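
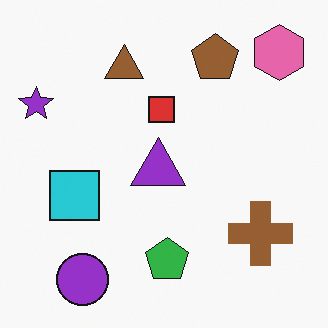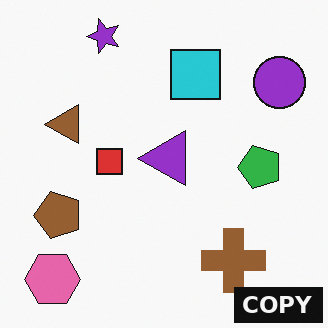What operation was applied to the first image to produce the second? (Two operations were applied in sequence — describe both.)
This is the original image transposed (reflected across the top-left ↔ bottom-right diagonal), then watermarked with the text "COPY" in the lower-right corner.

Shapes have swapped their row and column positions — what was in the top-right is now in the bottom-left — a diagonal reflection. A dark label reading "COPY" appears in the lower-right corner.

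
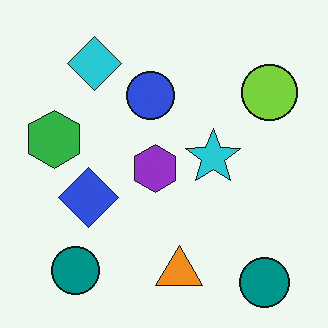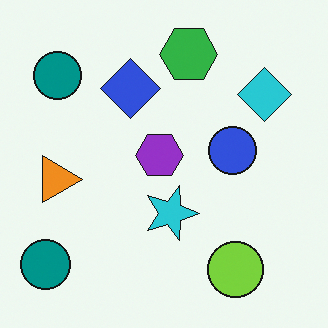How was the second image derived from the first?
Rotated 90° clockwise.

The lime circle sits in the top-right of the first image and the bottom-right of the second — consistent with a whole-image 90° clockwise rotation.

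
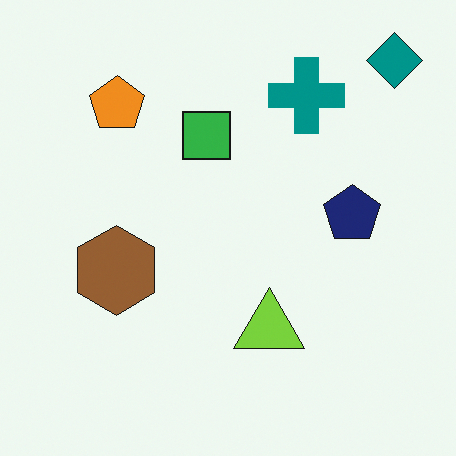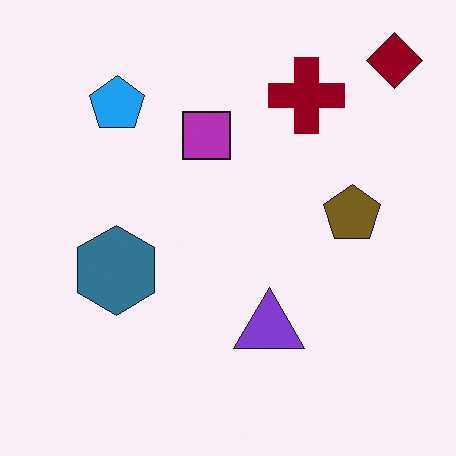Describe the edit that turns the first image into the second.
The transformation is: hue-shifted by a large amount.

Every shape's color has rotated by the same amount around the hue wheel — a uniform hue shift.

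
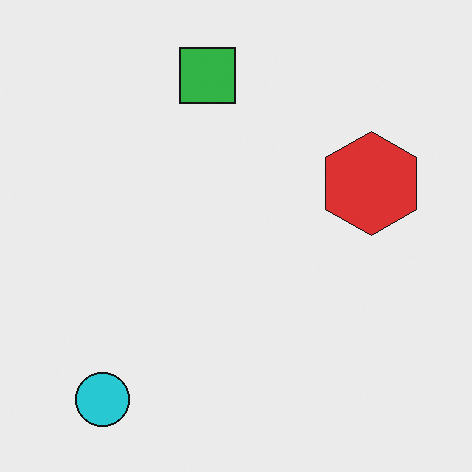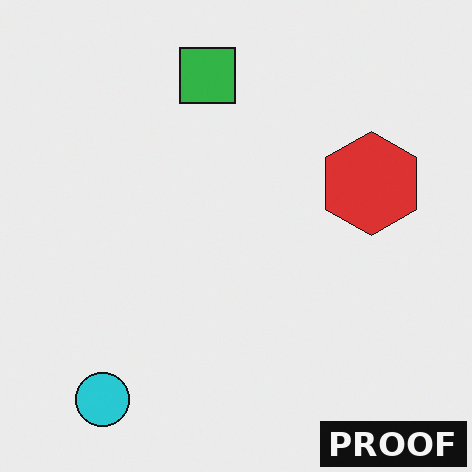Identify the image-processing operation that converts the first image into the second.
The image was watermarked with the text "PROOF" in the lower-right corner.

A dark label reading "PROOF" appears in the lower-right corner.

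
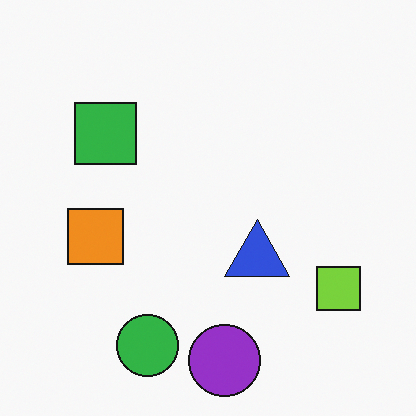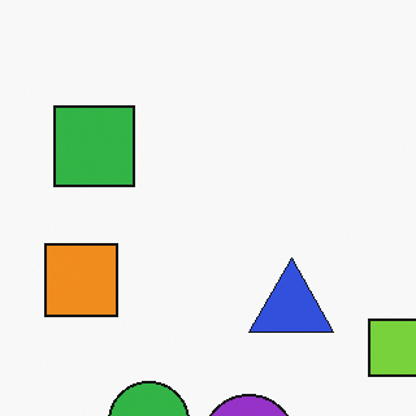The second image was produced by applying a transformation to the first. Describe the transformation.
The image was cropped slightly and scaled back up.

The visible shapes are larger and the field of view is narrower; shapes near the original edges may be partly or wholly outside the frame — a crop-and-rescale.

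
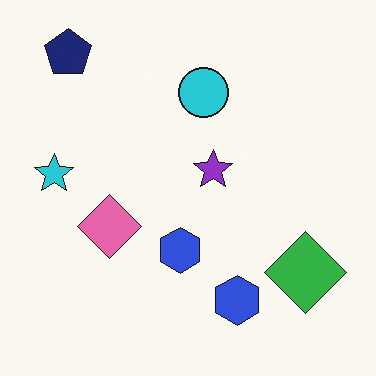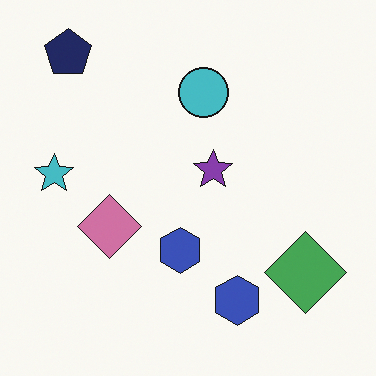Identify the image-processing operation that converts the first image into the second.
Slightly desaturated.

All colors are more muted and greyish — a global saturation change.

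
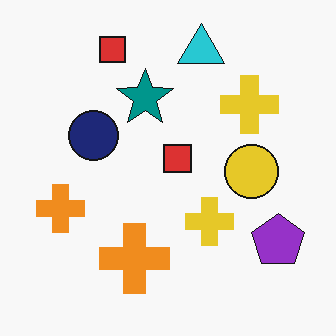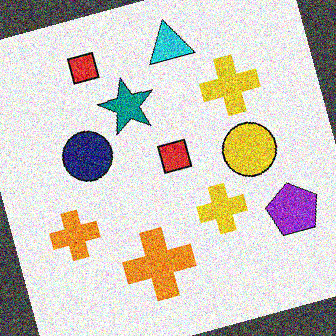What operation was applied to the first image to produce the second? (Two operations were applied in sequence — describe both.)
The transformation is: rotated counter-clockwise by a moderate amount, then degraded with a thick layer of grain.

Every shape is tilted by the same angle and the image corners show triangular fill wedges — a whole-image rotation by a non-right angle. Random speckle covers the whole image, including the flat background.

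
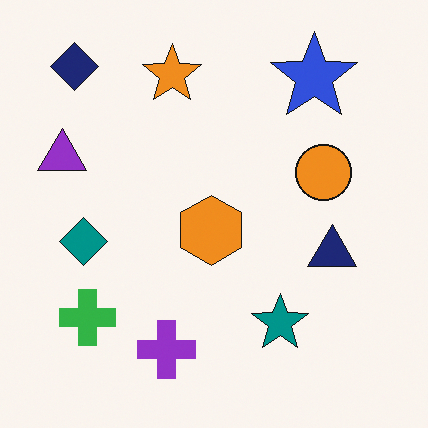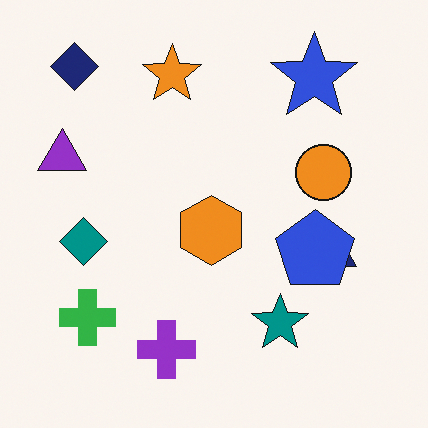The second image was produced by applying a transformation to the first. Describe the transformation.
It was overlaid with an additional blue pentagon.

A blue pentagon appears in the second image that is absent from the first.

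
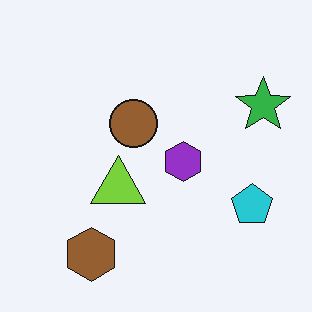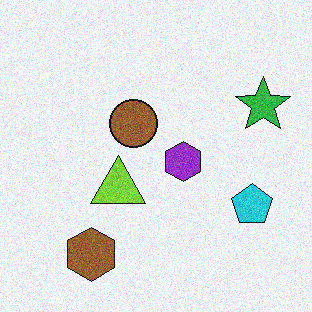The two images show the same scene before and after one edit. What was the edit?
The second image is the first degraded with visible gaussian noise.

Random speckle covers the whole image, including the flat background.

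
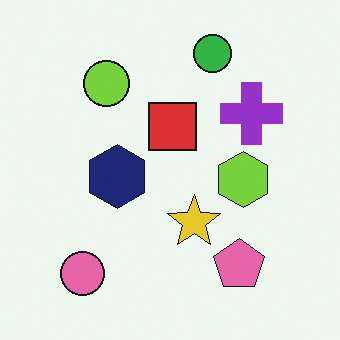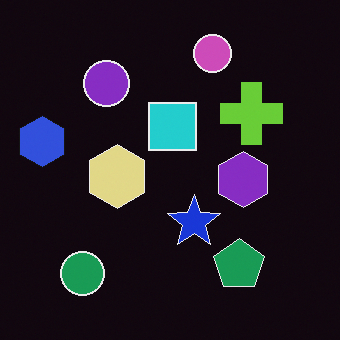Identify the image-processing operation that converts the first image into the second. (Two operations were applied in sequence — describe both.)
This is the original image color-inverted (negative), then overlaid with an additional blue hexagon.

The light background has become dark and every shape's color is its complement — a photographic negative. A blue hexagon appears in the second image that is absent from the first.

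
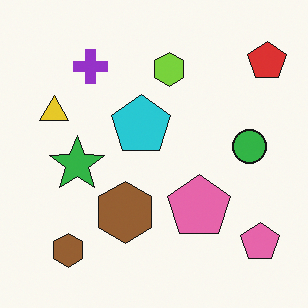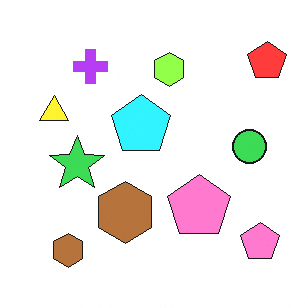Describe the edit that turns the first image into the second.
The second image is the first slightly brightened.

Every pixel — background and shapes alike — is uniformly brightened.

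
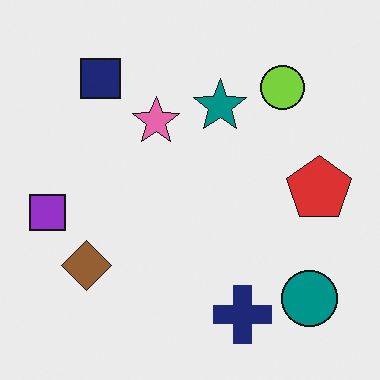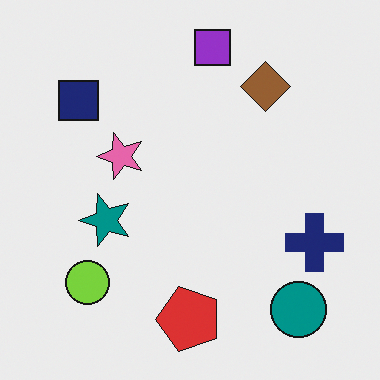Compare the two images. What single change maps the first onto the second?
Transposed (reflected across the top-left ↔ bottom-right diagonal).

Shapes have swapped their row and column positions — what was in the top-right is now in the bottom-left — a diagonal reflection.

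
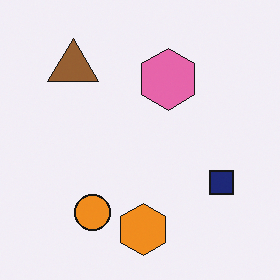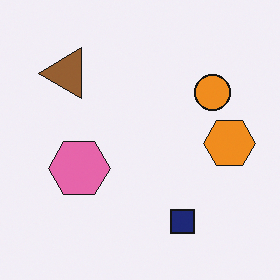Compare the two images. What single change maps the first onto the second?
This is the original image transposed (reflected across the top-left ↔ bottom-right diagonal).

Shapes have swapped their row and column positions — what was in the top-right is now in the bottom-left — a diagonal reflection.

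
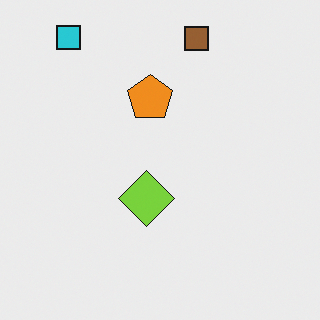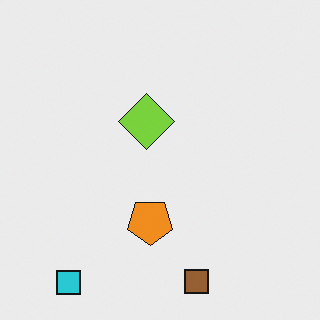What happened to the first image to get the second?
It was flipped vertically (top ↔ bottom).

The cyan square is in the top-left of the first image and the bottom-left of the second — shapes on opposite sides of the horizontal midline have swapped in a mirror flip.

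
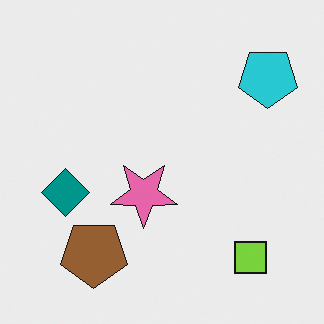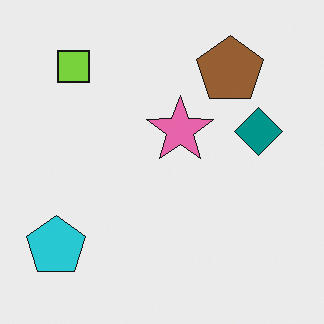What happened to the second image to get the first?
The transformation is: rotated 180°.

The cyan pentagon sits in the bottom-left of the second image and the top-right of the first — consistent with a whole-image 180° rotation.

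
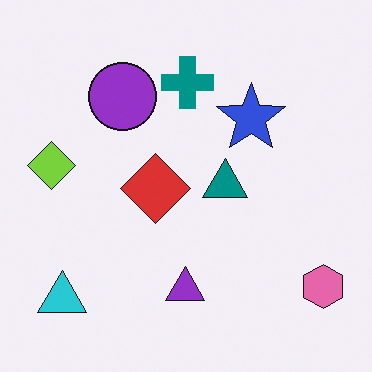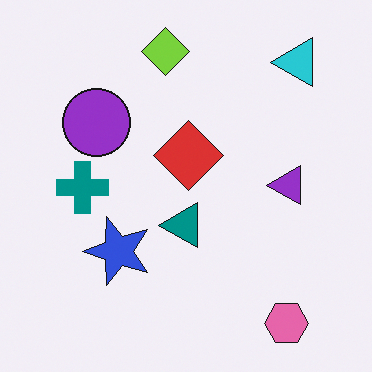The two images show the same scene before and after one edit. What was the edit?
The transformation is: transposed (reflected across the top-left ↔ bottom-right diagonal).

Shapes have swapped their row and column positions — what was in the top-right is now in the bottom-left — a diagonal reflection.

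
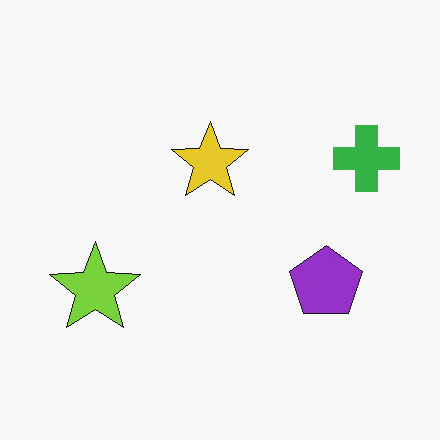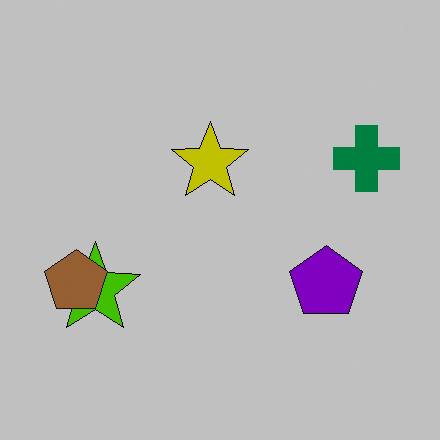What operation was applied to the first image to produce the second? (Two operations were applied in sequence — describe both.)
The image was aggressively posterized, then overlaid with an additional brown pentagon.

Each flat color has snapped to a coarser quantized level — most visibly, the near-white background has dropped to a flat grey. A brown pentagon appears in the second image that is absent from the first.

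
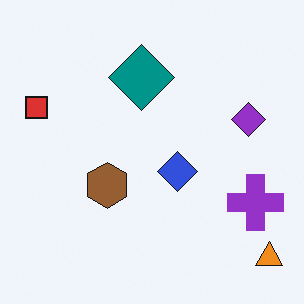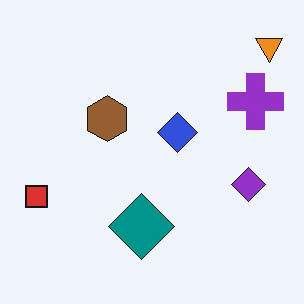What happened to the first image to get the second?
Flipped vertically (top ↔ bottom).

The orange triangle is in the bottom-right of the first image and the top-right of the second — shapes on opposite sides of the horizontal midline have swapped in a mirror flip.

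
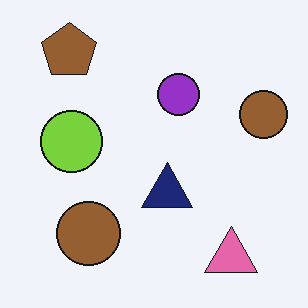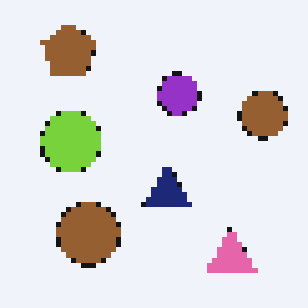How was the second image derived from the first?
It was lightly pixelated (a mild mosaic effect).

Shapes are reduced to large square blocks; fine edges and outlines are lost — a downscale-then-upscale (mosaic) effect.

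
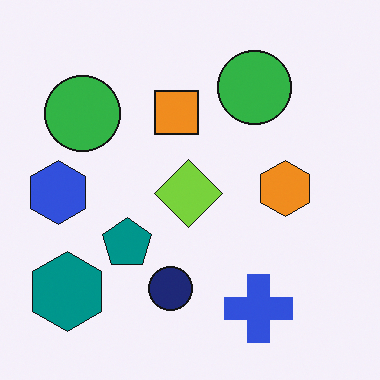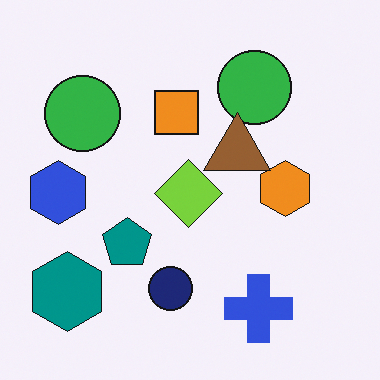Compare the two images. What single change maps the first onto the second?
The image was overlaid with an additional brown triangle.

A brown triangle appears in the second image that is absent from the first.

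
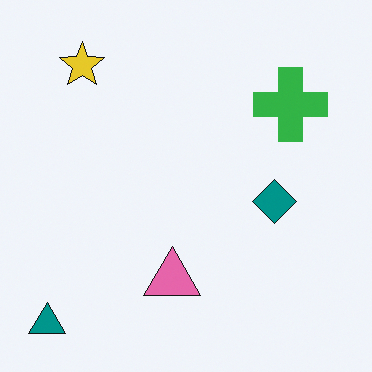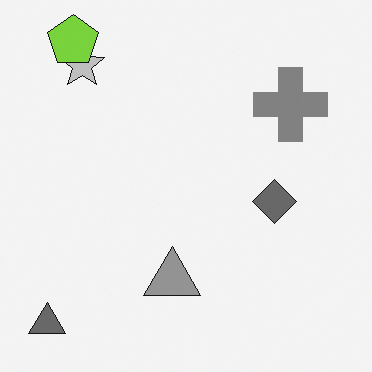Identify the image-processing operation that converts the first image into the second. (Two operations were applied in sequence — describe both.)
It was converted to grayscale, then overlaid with an additional lime pentagon.

All color is removed — every shape is now a shade of grey. A lime pentagon appears in the second image that is absent from the first.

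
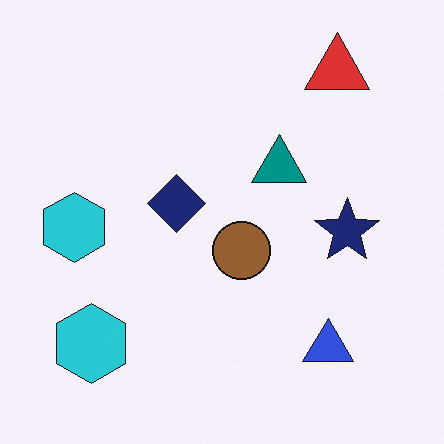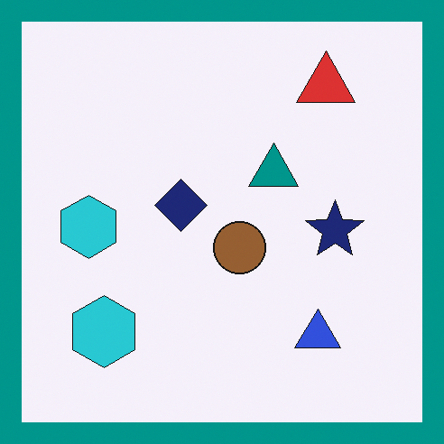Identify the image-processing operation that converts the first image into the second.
The second image is the first framed with a teal border.

A solid teal frame runs around the edge of the second image, with the content slightly shrunk inside it.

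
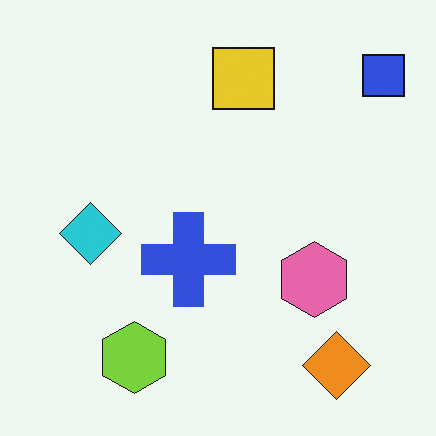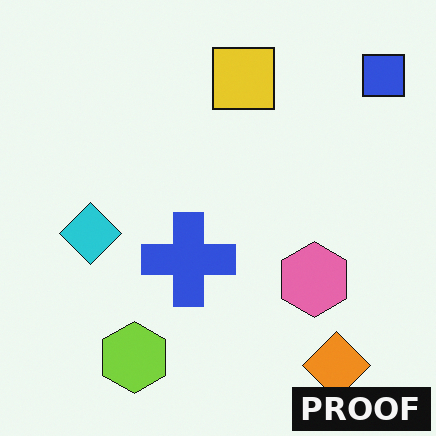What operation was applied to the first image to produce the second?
It was watermarked with the text "PROOF" in the lower-right corner.

A dark label reading "PROOF" appears in the lower-right corner.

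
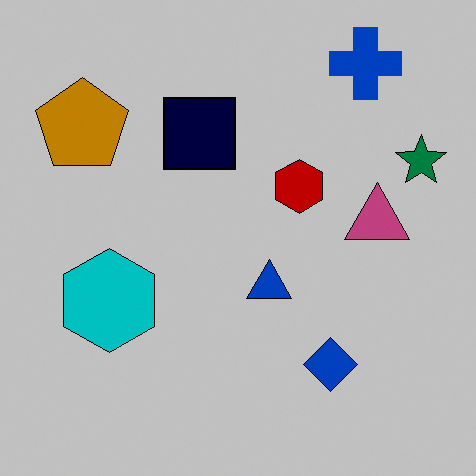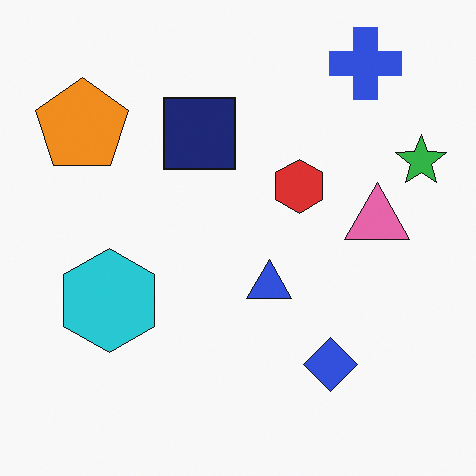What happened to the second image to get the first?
The transformation is: aggressively posterized.

Each flat color has snapped to a coarser quantized level — most visibly, the near-white background has dropped to a flat grey.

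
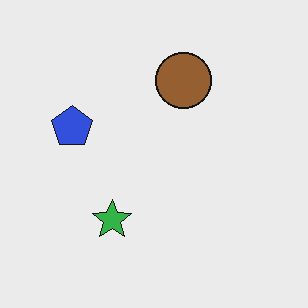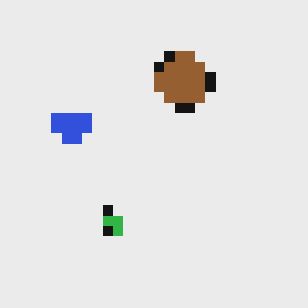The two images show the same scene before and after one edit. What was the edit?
It was heavily pixelated into large blocks.

Shapes are reduced to large square blocks; fine edges and outlines are lost — a downscale-then-upscale (mosaic) effect.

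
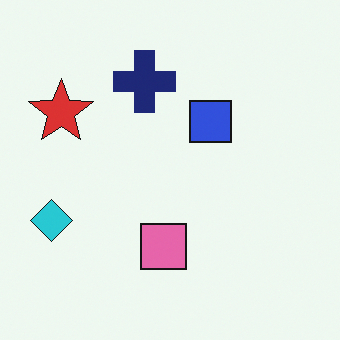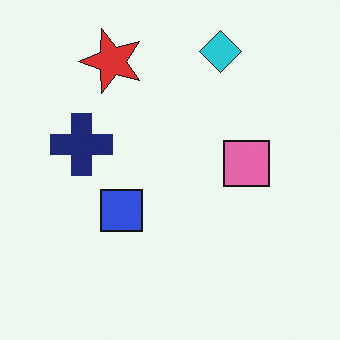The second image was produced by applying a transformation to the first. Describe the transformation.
The image was transposed (reflected across the top-left ↔ bottom-right diagonal).

Shapes have swapped their row and column positions — what was in the top-right is now in the bottom-left — a diagonal reflection.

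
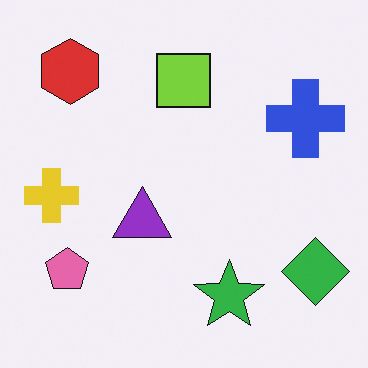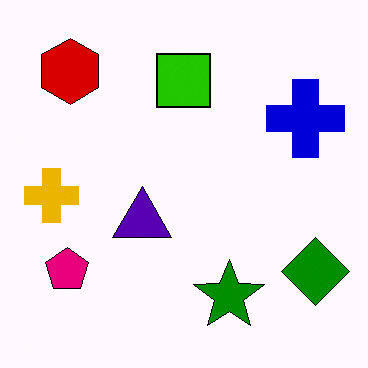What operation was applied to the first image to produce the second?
The image was boosted in contrast.

Tones are pushed away from mid-grey across the whole image — a global contrast change.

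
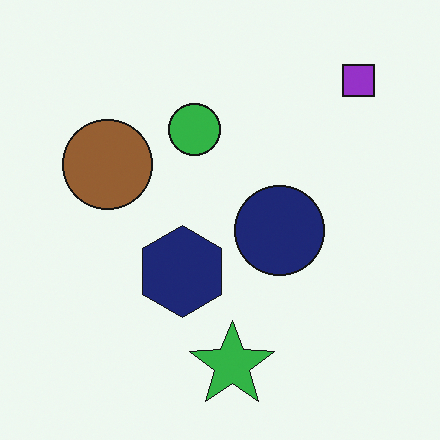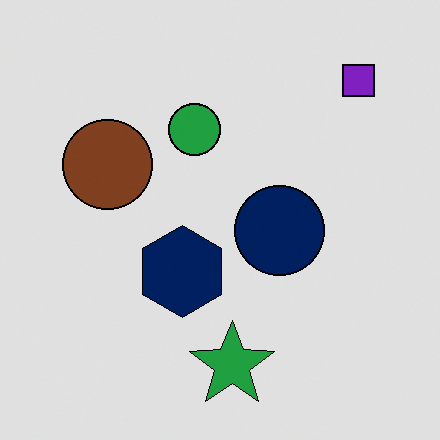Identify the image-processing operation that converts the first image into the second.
The image was moderately posterized.

Each flat color has snapped to a coarser quantized level — most visibly, the near-white background has dropped to a flat grey.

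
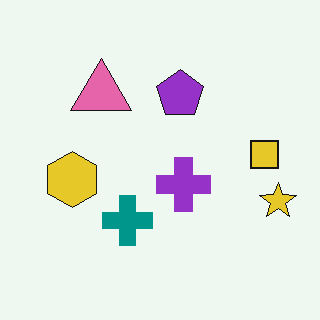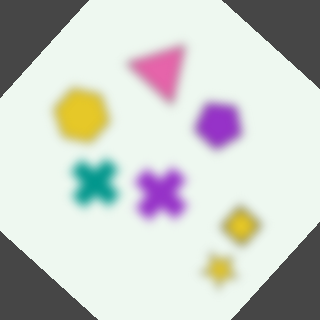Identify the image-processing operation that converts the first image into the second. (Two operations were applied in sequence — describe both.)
The transformation is: strongly gaussian-blurred, then rotated clockwise by a large amount — several tens of degrees.

Shape edges and outlines are uniformly softened across the whole image. Every shape is tilted by the same angle and the image corners show triangular fill wedges — a whole-image rotation by a non-right angle.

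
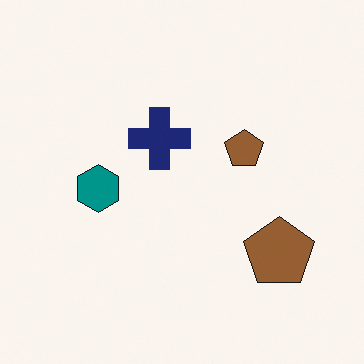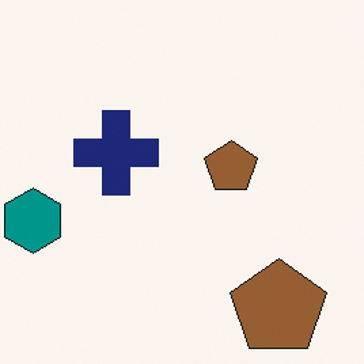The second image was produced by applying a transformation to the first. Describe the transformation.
The transformation is: cropped slightly and scaled back up.

The visible shapes are larger and the field of view is narrower; shapes near the original edges may be partly or wholly outside the frame — a crop-and-rescale.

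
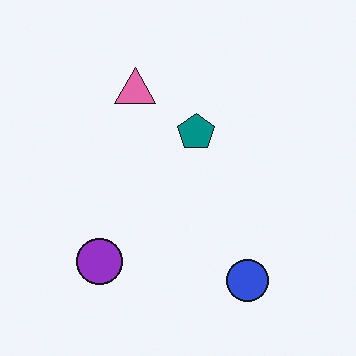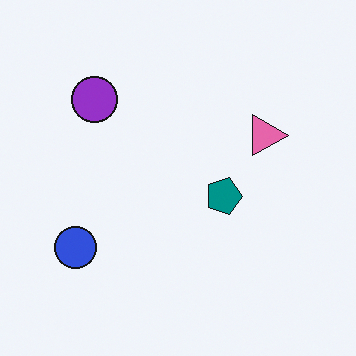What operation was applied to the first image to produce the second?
It was rotated 90° clockwise.

The blue circle sits in the bottom-right of the first image and the bottom-left of the second — consistent with a whole-image 90° clockwise rotation.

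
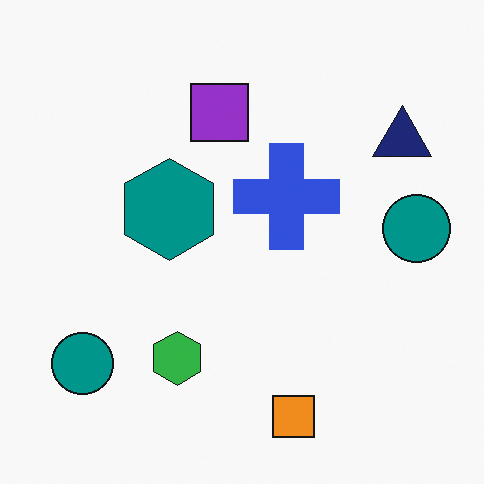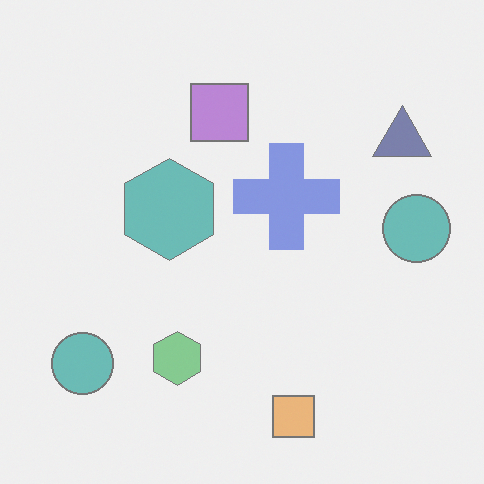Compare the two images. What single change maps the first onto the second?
The transformation is: washed out (contrast reduced).

Tones are pushed toward mid-grey across the whole image — a global contrast change.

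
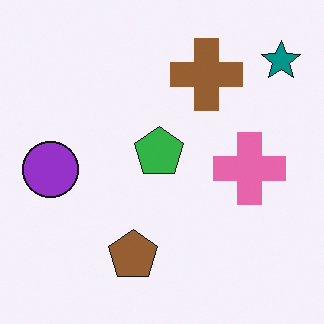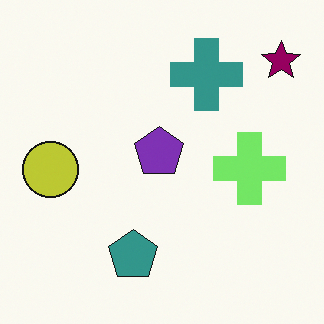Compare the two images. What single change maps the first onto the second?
Hue-shifted by a moderate amount.

Every shape's color has rotated by the same amount around the hue wheel — a uniform hue shift.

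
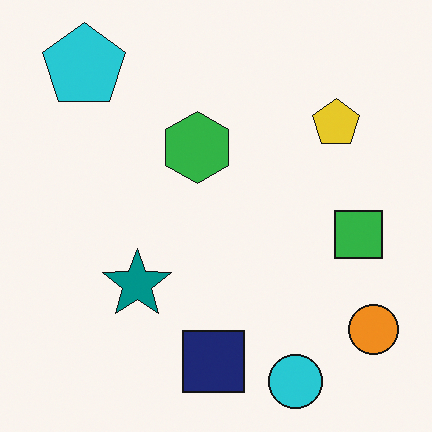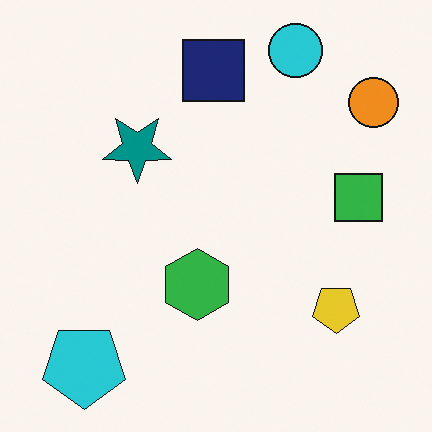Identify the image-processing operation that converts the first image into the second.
It was flipped vertically (top ↔ bottom).

The cyan circle is in the bottom-right of the first image and the top-right of the second — shapes on opposite sides of the horizontal midline have swapped in a mirror flip.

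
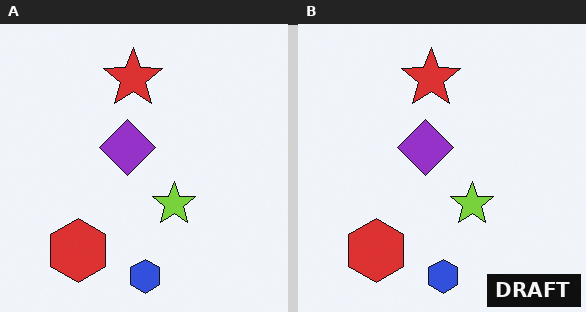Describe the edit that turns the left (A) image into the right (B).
It was watermarked with the text "DRAFT" in the lower-right corner.

A dark label reading "DRAFT" appears in the lower-right corner.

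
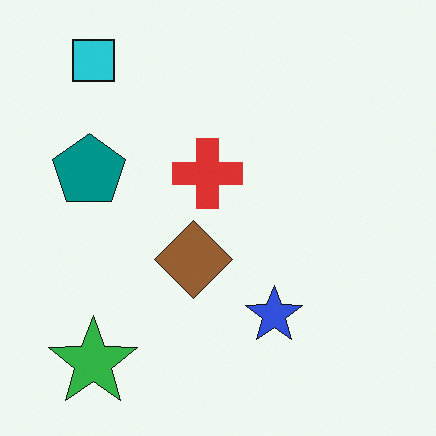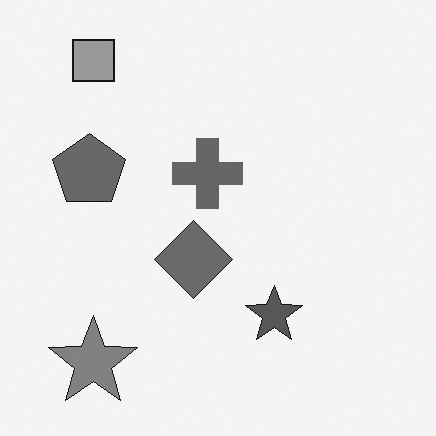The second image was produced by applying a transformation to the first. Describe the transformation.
The second image is the first converted to grayscale.

All color is removed — every shape is now a shade of grey.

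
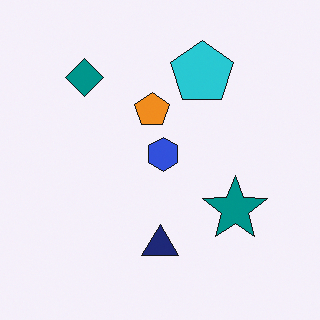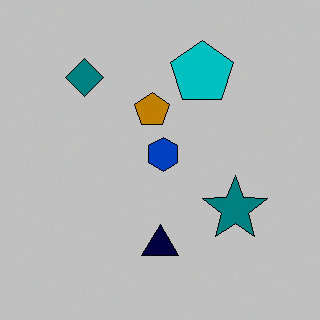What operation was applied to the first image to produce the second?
It was aggressively posterized.

Each flat color has snapped to a coarser quantized level — most visibly, the near-white background has dropped to a flat grey.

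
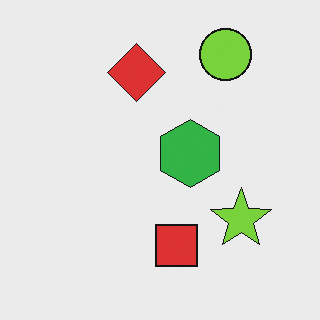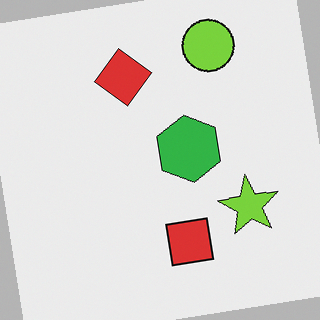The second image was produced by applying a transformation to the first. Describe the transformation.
The transformation is: rotated counter-clockwise by a small amount.

Every shape is tilted by the same angle and the image corners show triangular fill wedges — a whole-image rotation by a non-right angle.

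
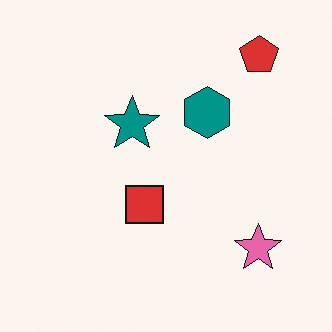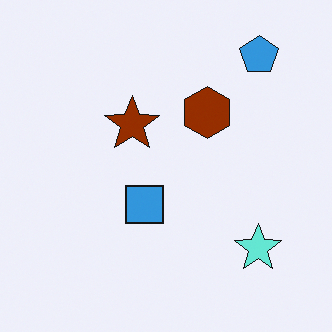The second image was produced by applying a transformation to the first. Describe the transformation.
Hue-shifted through roughly half the color wheel.

Every shape's color has rotated by the same amount around the hue wheel — a uniform hue shift.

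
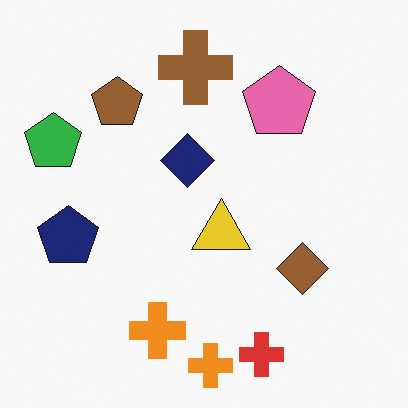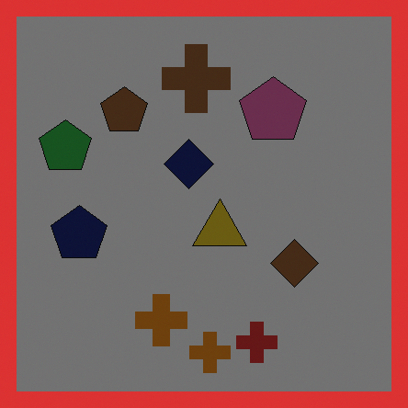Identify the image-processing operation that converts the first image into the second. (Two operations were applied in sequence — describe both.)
Darkened a lot, then framed with a red border.

Every pixel — background and shapes alike — is uniformly darkened. A solid red frame runs around the edge of the second image, with the content slightly shrunk inside it.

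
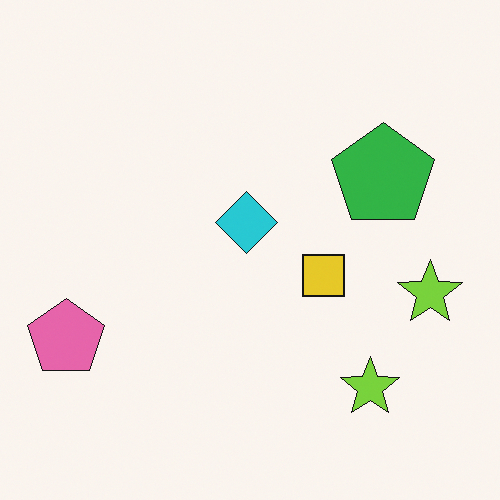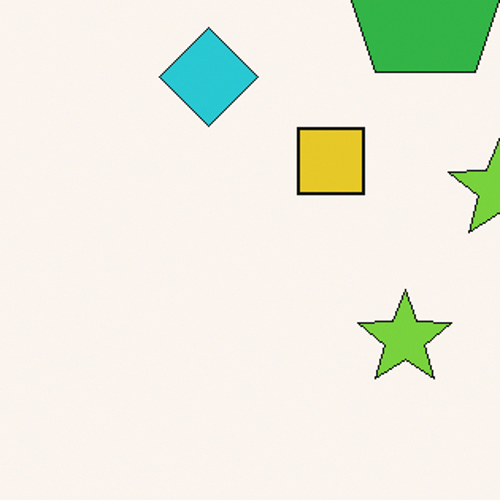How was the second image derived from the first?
It was cropped to a modestly smaller region and rescaled.

The visible shapes are larger and the field of view is narrower; shapes near the original edges may be partly or wholly outside the frame — a crop-and-rescale.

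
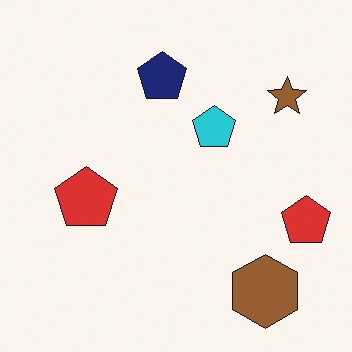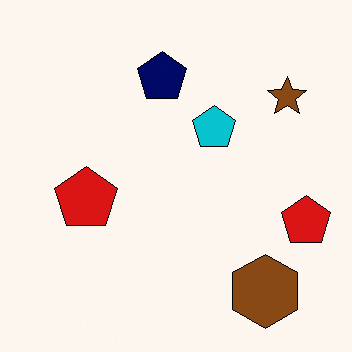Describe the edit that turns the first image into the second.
Given slightly increased contrast.

Tones are pushed away from mid-grey across the whole image — a global contrast change.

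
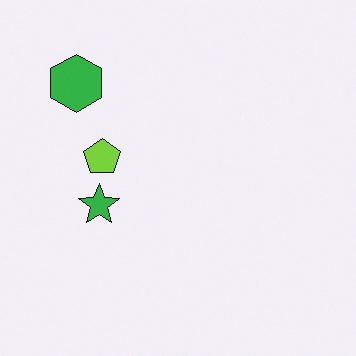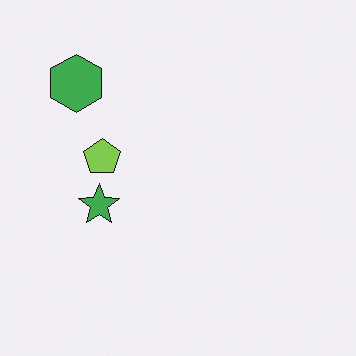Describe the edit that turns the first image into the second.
Slightly desaturated.

All colors are more muted and greyish — a global saturation change.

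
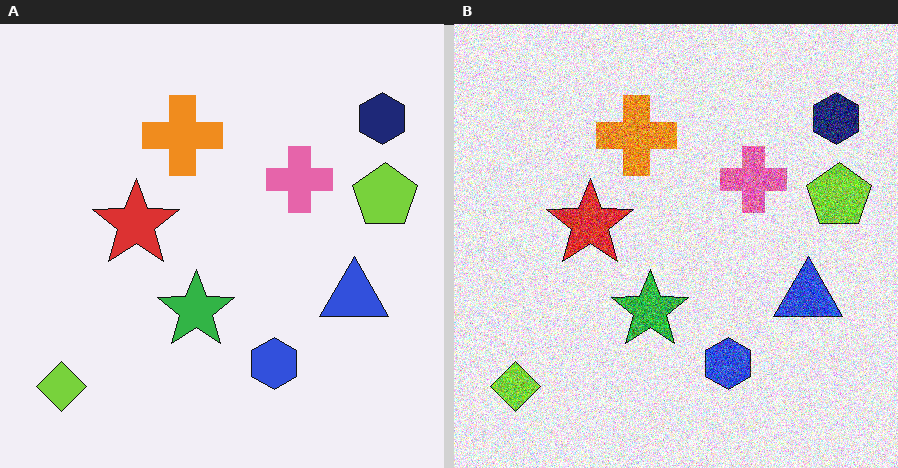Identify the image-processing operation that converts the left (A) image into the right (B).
It was degraded with heavy additive noise.

Random speckle covers the whole image, including the flat background.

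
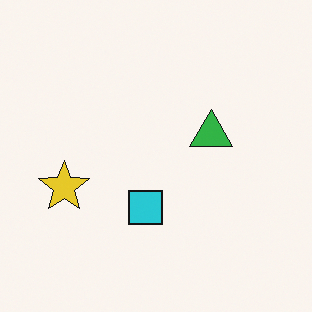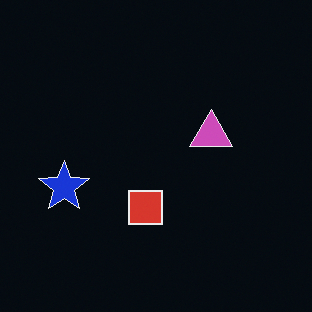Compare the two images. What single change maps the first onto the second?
The image was color-inverted (negative).

The light background has become dark and every shape's color is its complement — a photographic negative.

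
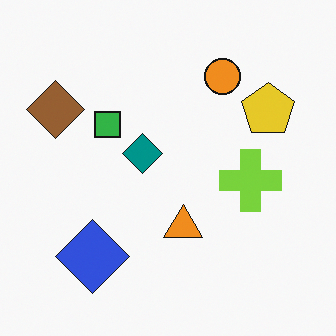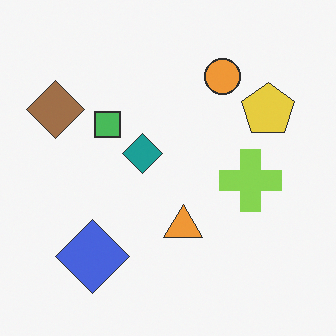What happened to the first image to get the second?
The second image is the first given slightly reduced contrast.

Tones are pushed toward mid-grey across the whole image — a global contrast change.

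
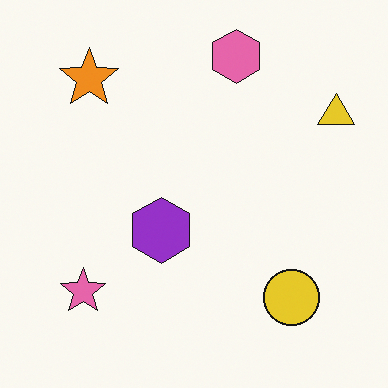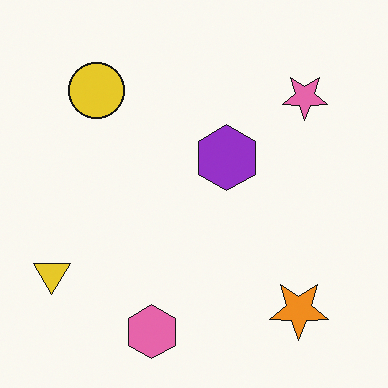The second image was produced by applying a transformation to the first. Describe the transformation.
The image was rotated 180°.

The yellow triangle sits in the top-right of the first image and the bottom-left of the second — consistent with a whole-image 180° rotation.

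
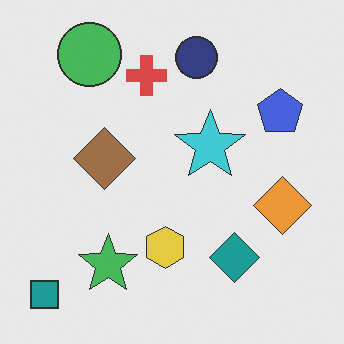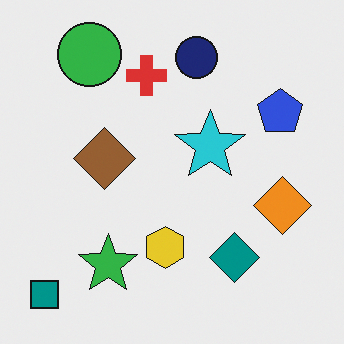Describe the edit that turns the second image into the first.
The first image is the second given slightly reduced contrast.

Tones are pushed toward mid-grey across the whole image — a global contrast change.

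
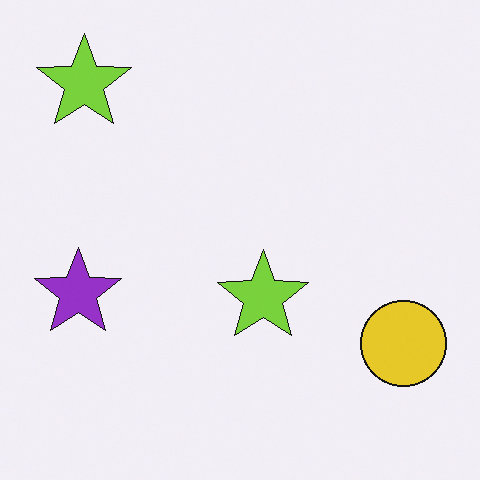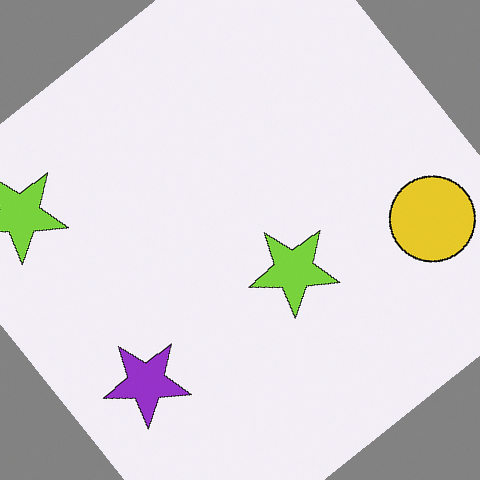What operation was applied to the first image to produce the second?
The second image is the first rotated counter-clockwise by a large amount — several tens of degrees.

Every shape is tilted by the same angle and the image corners show triangular fill wedges — a whole-image rotation by a non-right angle.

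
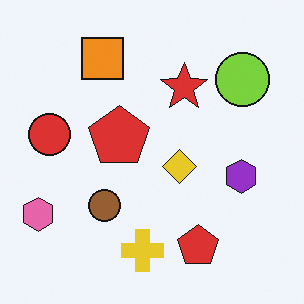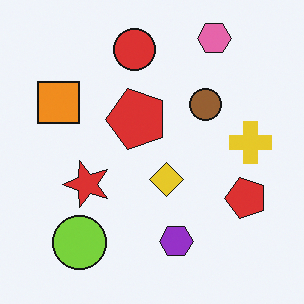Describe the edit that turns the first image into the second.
It was transposed (reflected across the top-left ↔ bottom-right diagonal).

Shapes have swapped their row and column positions — what was in the top-right is now in the bottom-left — a diagonal reflection.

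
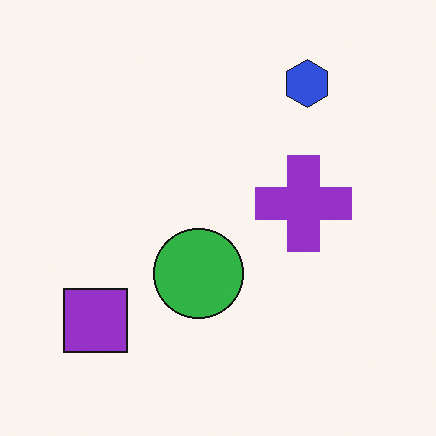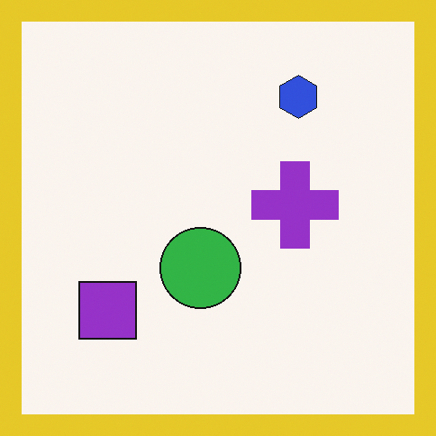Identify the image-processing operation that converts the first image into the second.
The transformation is: framed with a yellow border.

A solid yellow frame runs around the edge of the second image, with the content slightly shrunk inside it.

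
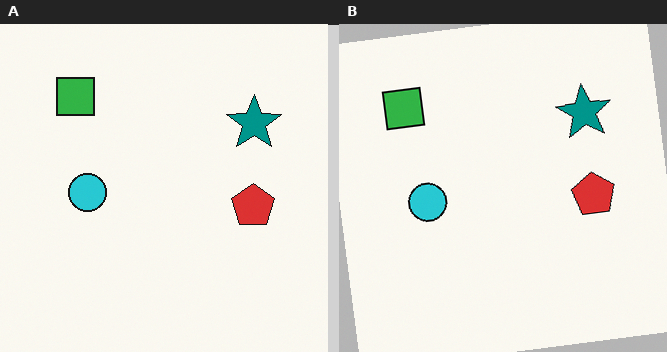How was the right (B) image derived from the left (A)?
Rotated counter-clockwise by a few degrees.

Every shape is tilted by the same angle and the image corners show triangular fill wedges — a whole-image rotation by a non-right angle.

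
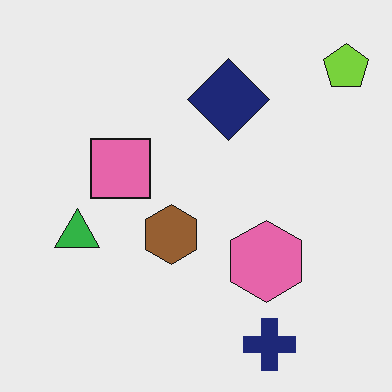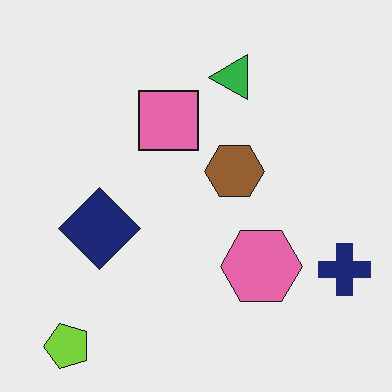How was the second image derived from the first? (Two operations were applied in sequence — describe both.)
Given moderate JPEG compression, then transposed (reflected across the top-left ↔ bottom-right diagonal).

Blocky 8×8 compression artifacts appear around shape edges and the flat background shows ringing — characteristic JPEG degradation. Shapes have swapped their row and column positions — what was in the top-right is now in the bottom-left — a diagonal reflection.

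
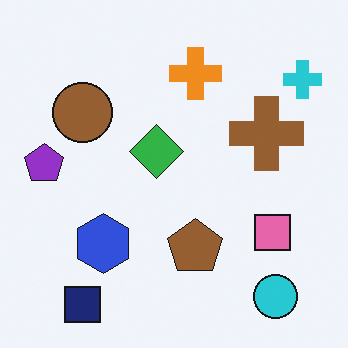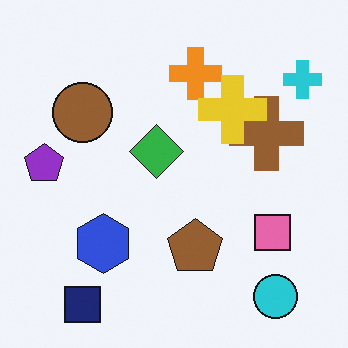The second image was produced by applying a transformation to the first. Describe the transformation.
It was overlaid with an additional yellow cross.

A yellow cross appears in the second image that is absent from the first.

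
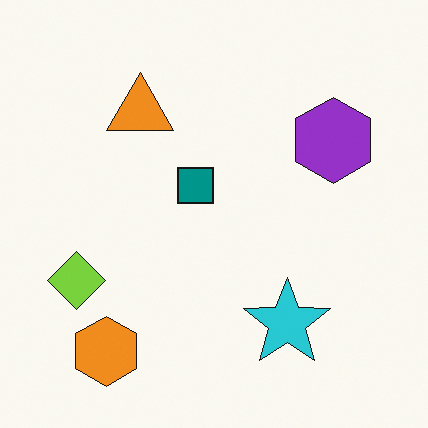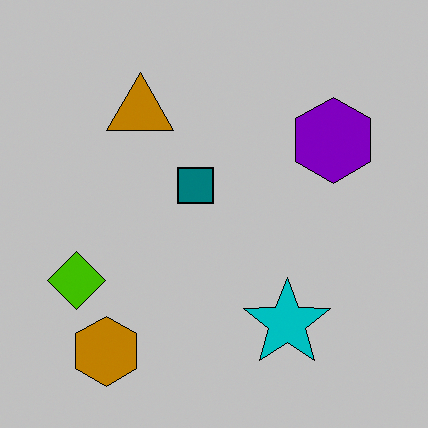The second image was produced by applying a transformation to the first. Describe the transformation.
It was aggressively posterized.

Each flat color has snapped to a coarser quantized level — most visibly, the near-white background has dropped to a flat grey.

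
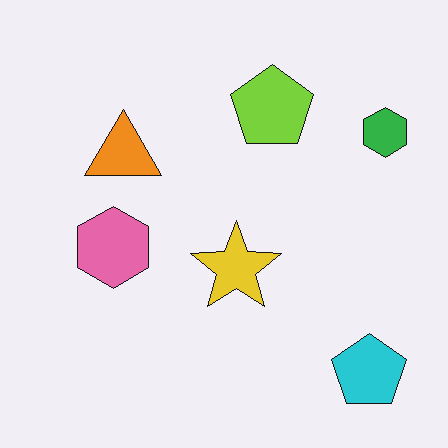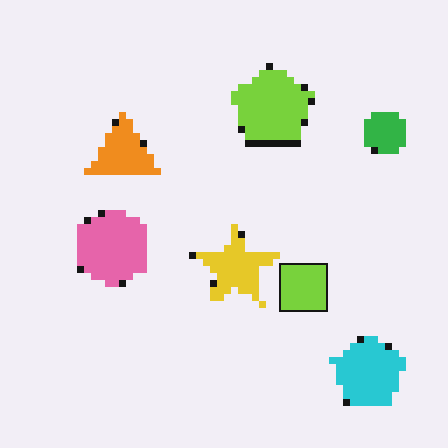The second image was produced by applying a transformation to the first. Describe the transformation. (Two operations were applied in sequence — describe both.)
This is the original image moderately pixelated, then overlaid with an additional lime square.

Shapes are reduced to large square blocks; fine edges and outlines are lost — a downscale-then-upscale (mosaic) effect. A lime square appears in the second image that is absent from the first.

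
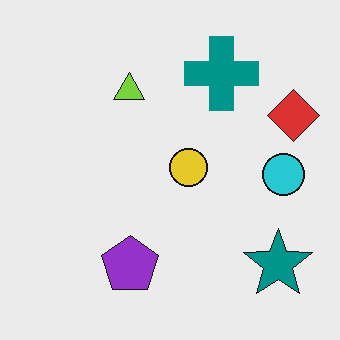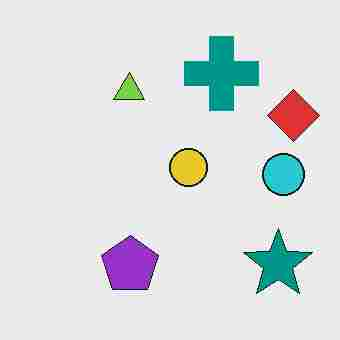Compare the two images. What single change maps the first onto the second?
Degraded with heavy JPEG compression.

Blocky 8×8 compression artifacts appear around shape edges and the flat background shows ringing — characteristic JPEG degradation.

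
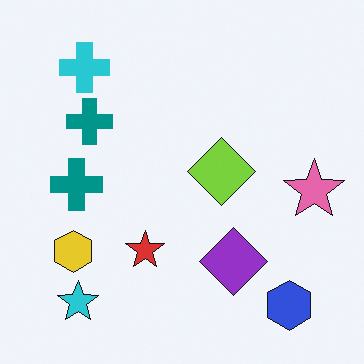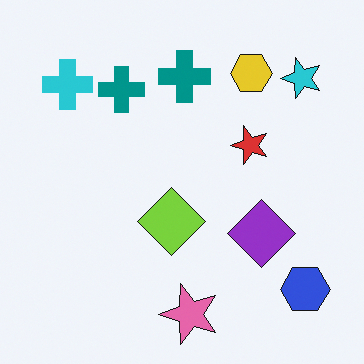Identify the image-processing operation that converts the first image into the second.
The image was transposed (reflected across the top-left ↔ bottom-right diagonal).

Shapes have swapped their row and column positions — what was in the top-right is now in the bottom-left — a diagonal reflection.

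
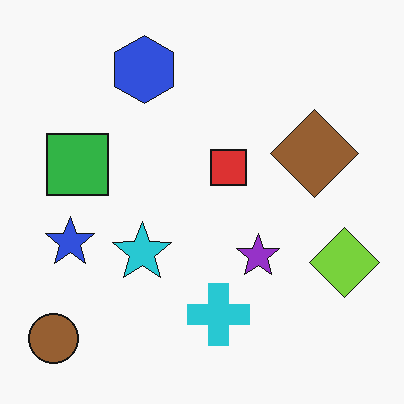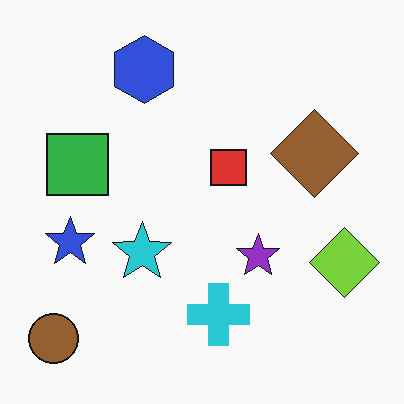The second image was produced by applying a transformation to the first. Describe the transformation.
It was JPEG-compressed with visible artifacts.

Blocky 8×8 compression artifacts appear around shape edges and the flat background shows ringing — characteristic JPEG degradation.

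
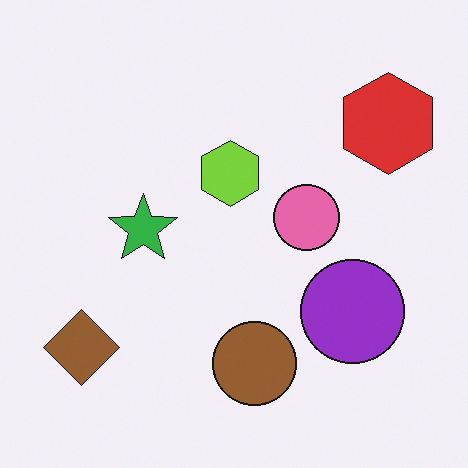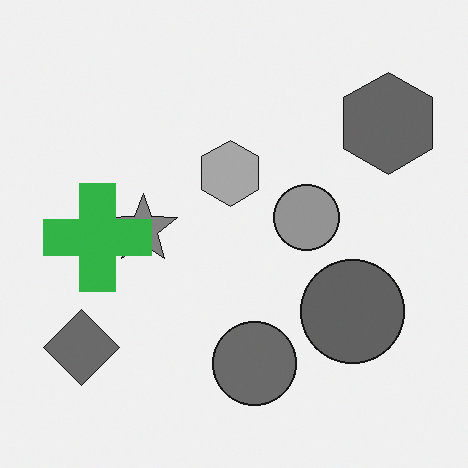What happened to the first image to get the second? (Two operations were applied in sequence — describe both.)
The image was converted to grayscale, then overlaid with an additional green cross.

All color is removed — every shape is now a shade of grey. A green cross appears in the second image that is absent from the first.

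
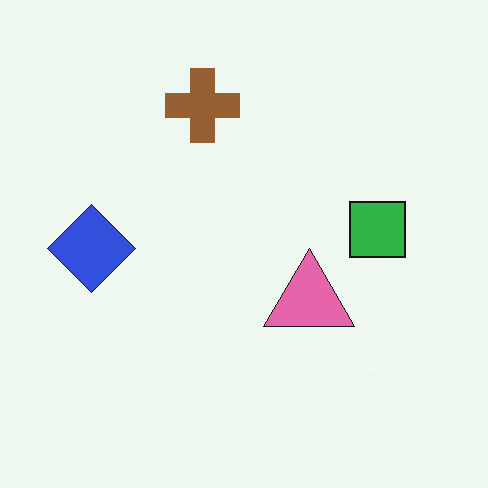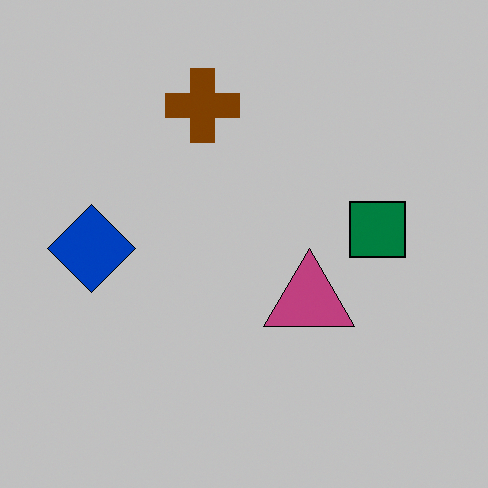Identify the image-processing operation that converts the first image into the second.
It was aggressively posterized.

Each flat color has snapped to a coarser quantized level — most visibly, the near-white background has dropped to a flat grey.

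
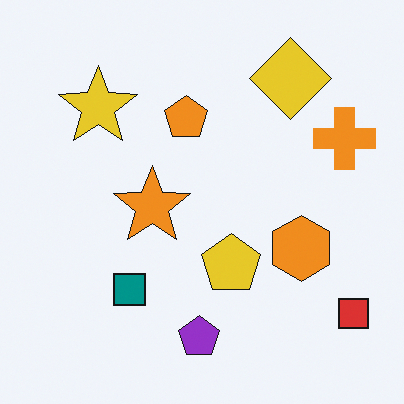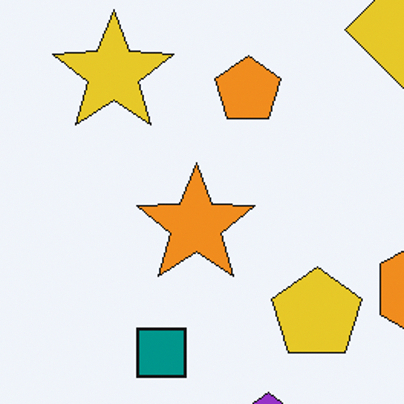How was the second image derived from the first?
The image was cropped slightly and scaled back up.

The visible shapes are larger and the field of view is narrower; shapes near the original edges may be partly or wholly outside the frame — a crop-and-rescale.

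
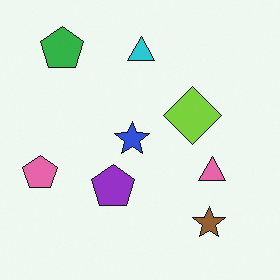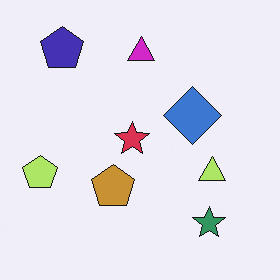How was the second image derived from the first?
The image was hue-shifted through roughly a third of the color wheel.

Every shape's color has rotated by the same amount around the hue wheel — a uniform hue shift.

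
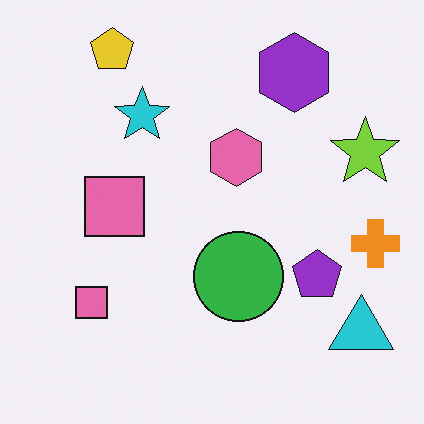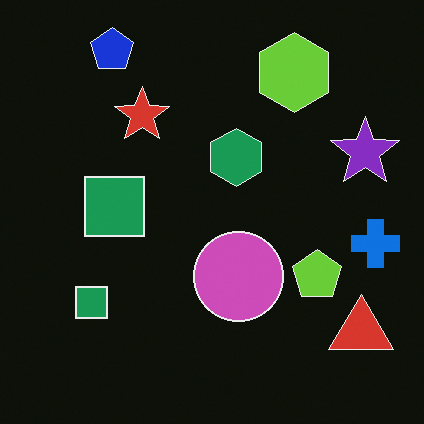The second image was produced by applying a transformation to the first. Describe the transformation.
The second image is the first color-inverted (negative).

The light background has become dark and every shape's color is its complement — a photographic negative.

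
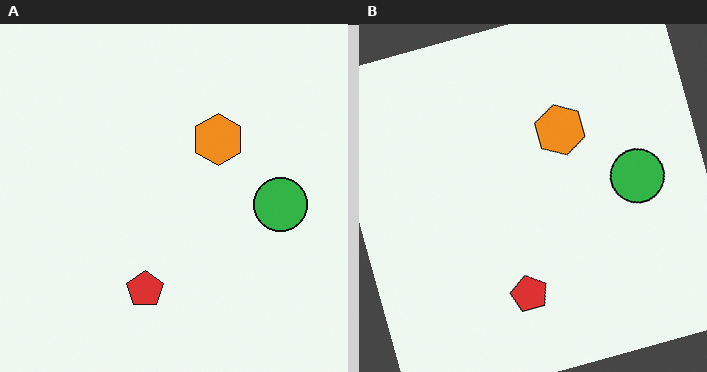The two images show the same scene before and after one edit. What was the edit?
The image was rotated counter-clockwise by a moderate amount.

Every shape is tilted by the same angle and the image corners show triangular fill wedges — a whole-image rotation by a non-right angle.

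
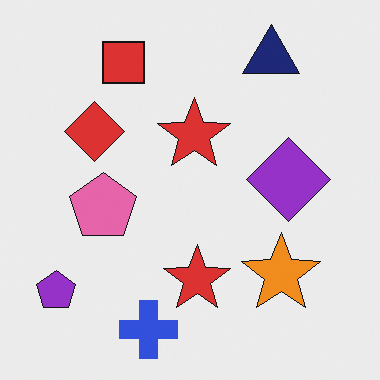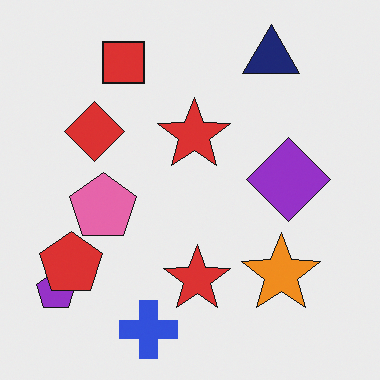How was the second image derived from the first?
This is the original image overlaid with an additional red pentagon.

A red pentagon appears in the second image that is absent from the first.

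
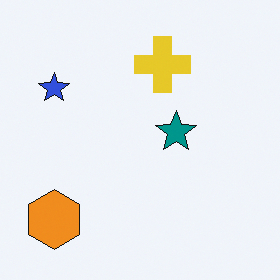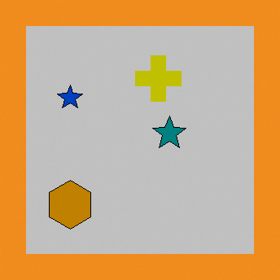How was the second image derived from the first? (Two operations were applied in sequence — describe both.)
The second image is the first aggressively posterized, then framed with a orange border.

Each flat color has snapped to a coarser quantized level — most visibly, the near-white background has dropped to a flat grey. A solid orange frame runs around the edge of the second image, with the content slightly shrunk inside it.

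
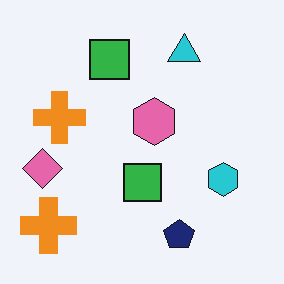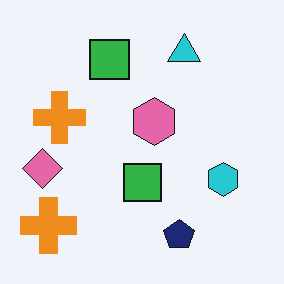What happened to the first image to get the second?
JPEG-compressed with visible artifacts.

Blocky 8×8 compression artifacts appear around shape edges and the flat background shows ringing — characteristic JPEG degradation.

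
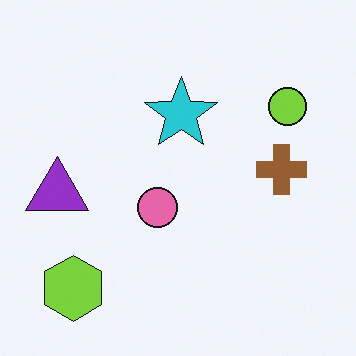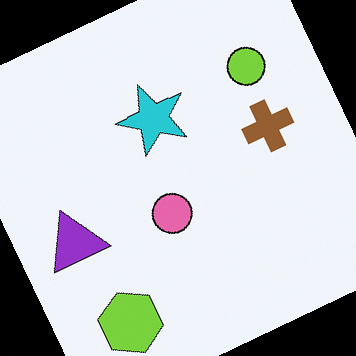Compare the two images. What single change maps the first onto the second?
This is the original image rotated counter-clockwise by a clearly visible amount.

Every shape is tilted by the same angle and the image corners show triangular fill wedges — a whole-image rotation by a non-right angle.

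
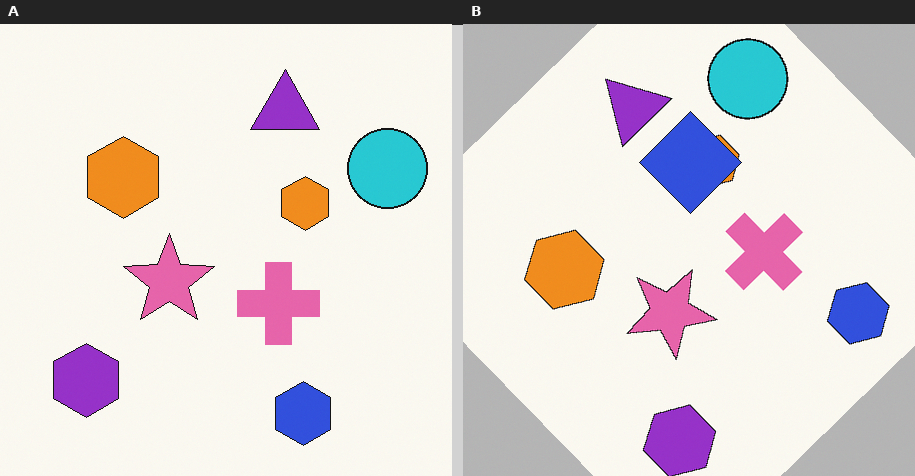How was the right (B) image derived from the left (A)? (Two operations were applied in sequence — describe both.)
It was rotated counter-clockwise by a large amount — several tens of degrees, then overlaid with an additional blue diamond.

Every shape is tilted by the same angle and the image corners show triangular fill wedges — a whole-image rotation by a non-right angle. A blue diamond appears in the right (B) image that is absent from the left (A).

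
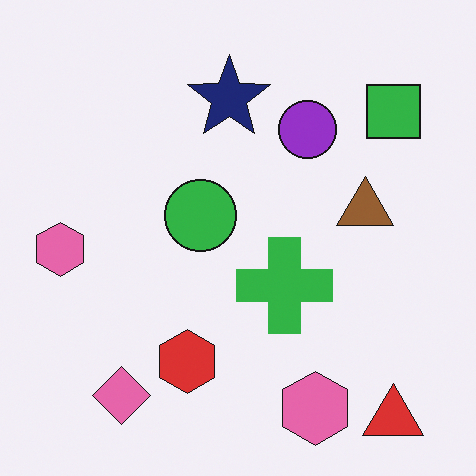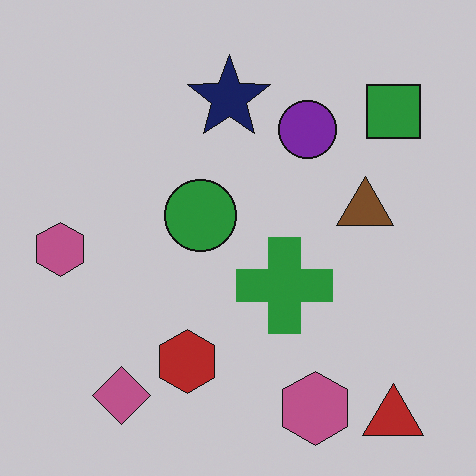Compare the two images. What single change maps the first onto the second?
Slightly darkened.

Every pixel — background and shapes alike — is uniformly darkened.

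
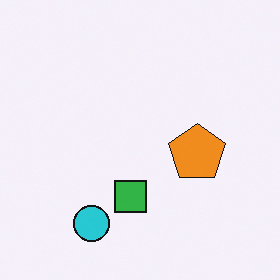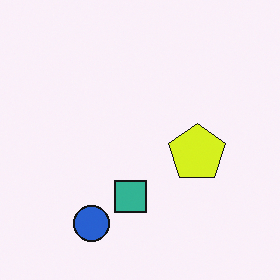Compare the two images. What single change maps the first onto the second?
It was hue-shifted slightly.

Every shape's color has rotated by the same amount around the hue wheel — a uniform hue shift.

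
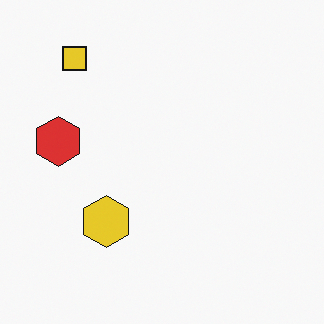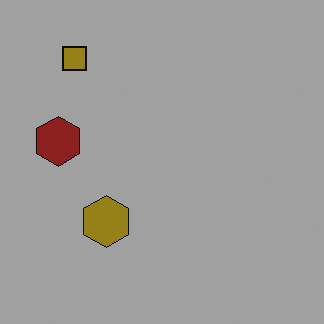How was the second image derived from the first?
The image was darkened a lot.

Every pixel — background and shapes alike — is uniformly darkened.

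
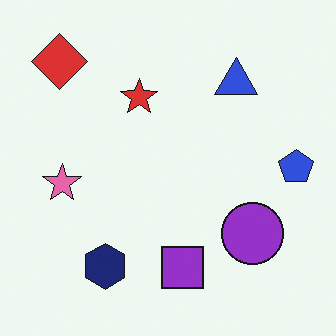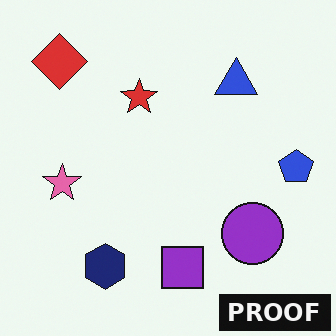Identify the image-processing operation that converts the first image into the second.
It was watermarked with the text "PROOF" in the lower-right corner.

A dark label reading "PROOF" appears in the lower-right corner.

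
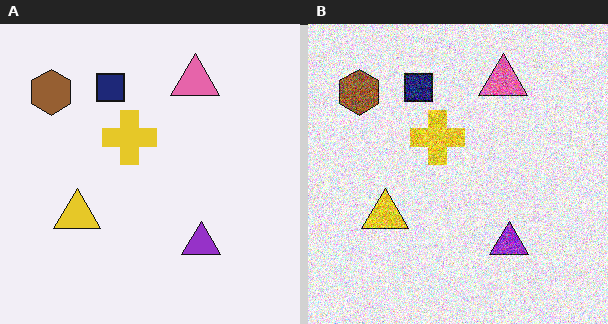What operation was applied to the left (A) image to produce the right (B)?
The right (B) image is the left (A) degraded with a thick layer of grain.

Random speckle covers the whole image, including the flat background.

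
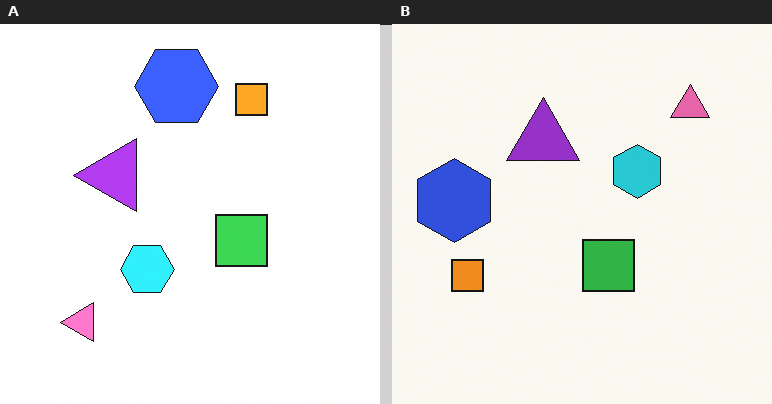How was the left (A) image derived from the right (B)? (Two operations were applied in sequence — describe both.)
It was transposed (reflected across the top-left ↔ bottom-right diagonal), then brightened a little.

Shapes have swapped their row and column positions — what was in the top-right is now in the bottom-left — a diagonal reflection. Every pixel — background and shapes alike — is uniformly brightened.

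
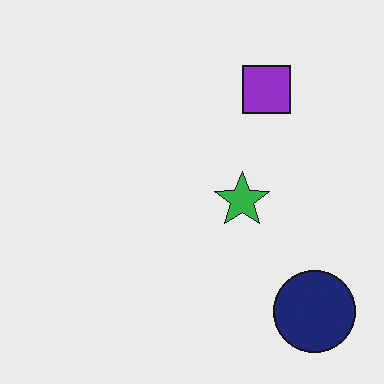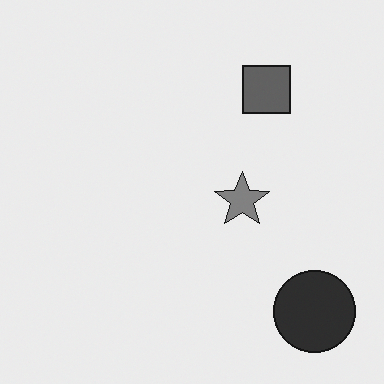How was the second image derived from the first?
The second image is the first converted to grayscale.

All color is removed — every shape is now a shade of grey.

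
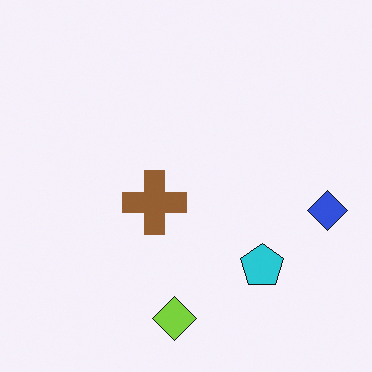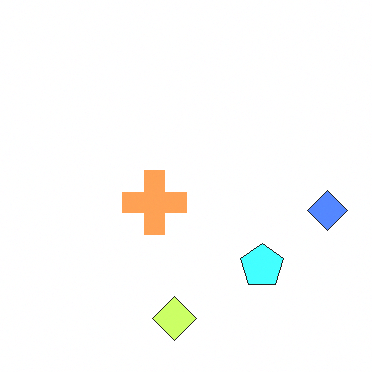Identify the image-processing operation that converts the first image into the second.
The transformation is: brightened a lot.

Every pixel — background and shapes alike — is uniformly brightened.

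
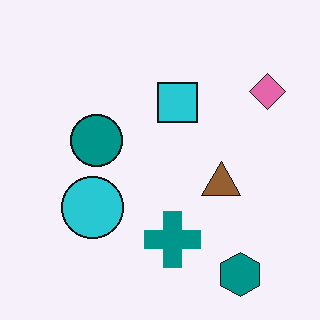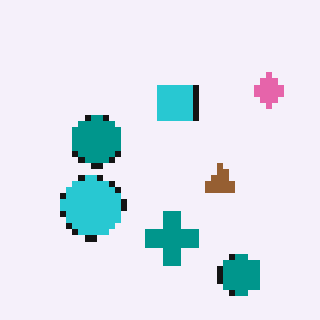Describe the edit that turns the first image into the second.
Pixelated into visible square blocks.

Shapes are reduced to large square blocks; fine edges and outlines are lost — a downscale-then-upscale (mosaic) effect.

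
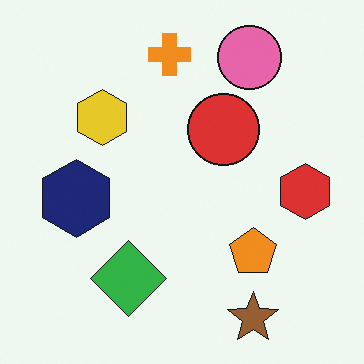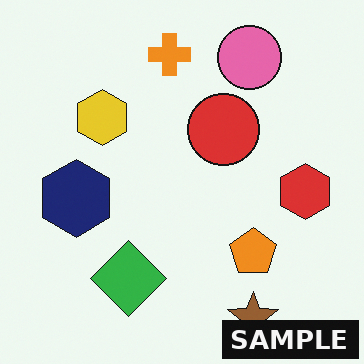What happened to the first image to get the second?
The image was watermarked with the text "SAMPLE" in the lower-right corner.

A dark label reading "SAMPLE" appears in the lower-right corner.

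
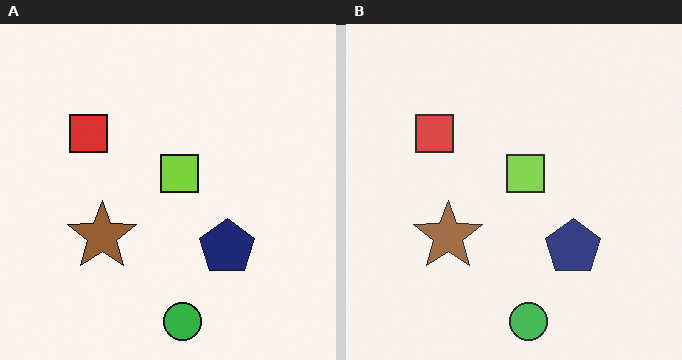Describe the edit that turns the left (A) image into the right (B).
This is the original image given slightly reduced contrast.

Tones are pushed toward mid-grey across the whole image — a global contrast change.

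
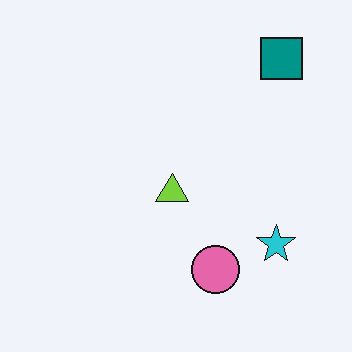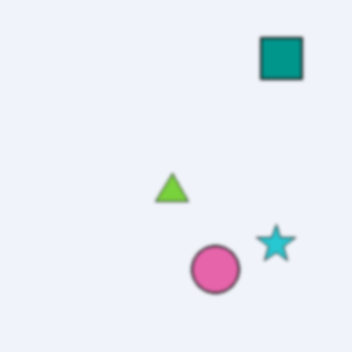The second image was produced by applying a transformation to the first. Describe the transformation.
The second image is the first given a subtle gaussian blur.

Shape edges and outlines are uniformly softened across the whole image.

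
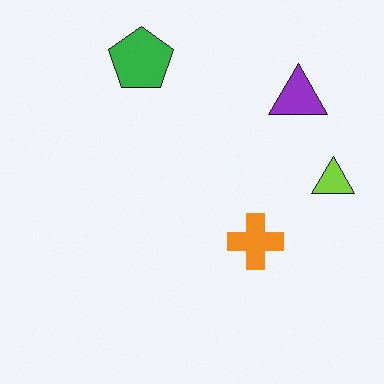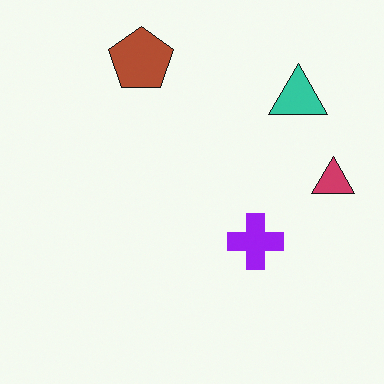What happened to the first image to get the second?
This is the original image hue-shifted through roughly half the color wheel.

Every shape's color has rotated by the same amount around the hue wheel — a uniform hue shift.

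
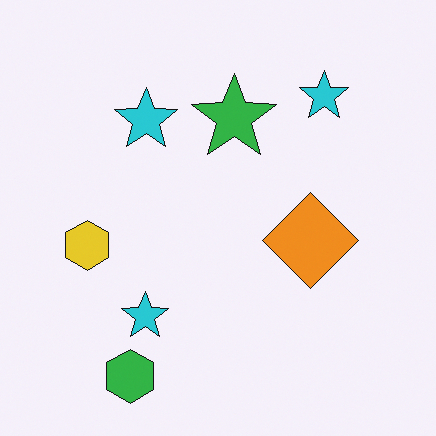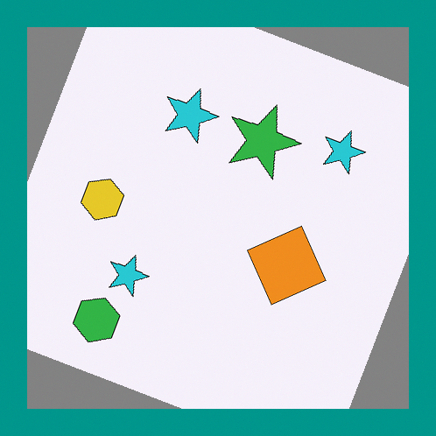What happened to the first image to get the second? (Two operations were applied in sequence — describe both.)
The transformation is: rotated clockwise by a clearly visible amount, then framed with a teal border.

Every shape is tilted by the same angle and the image corners show triangular fill wedges — a whole-image rotation by a non-right angle. A solid teal frame runs around the edge of the second image, with the content slightly shrunk inside it.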